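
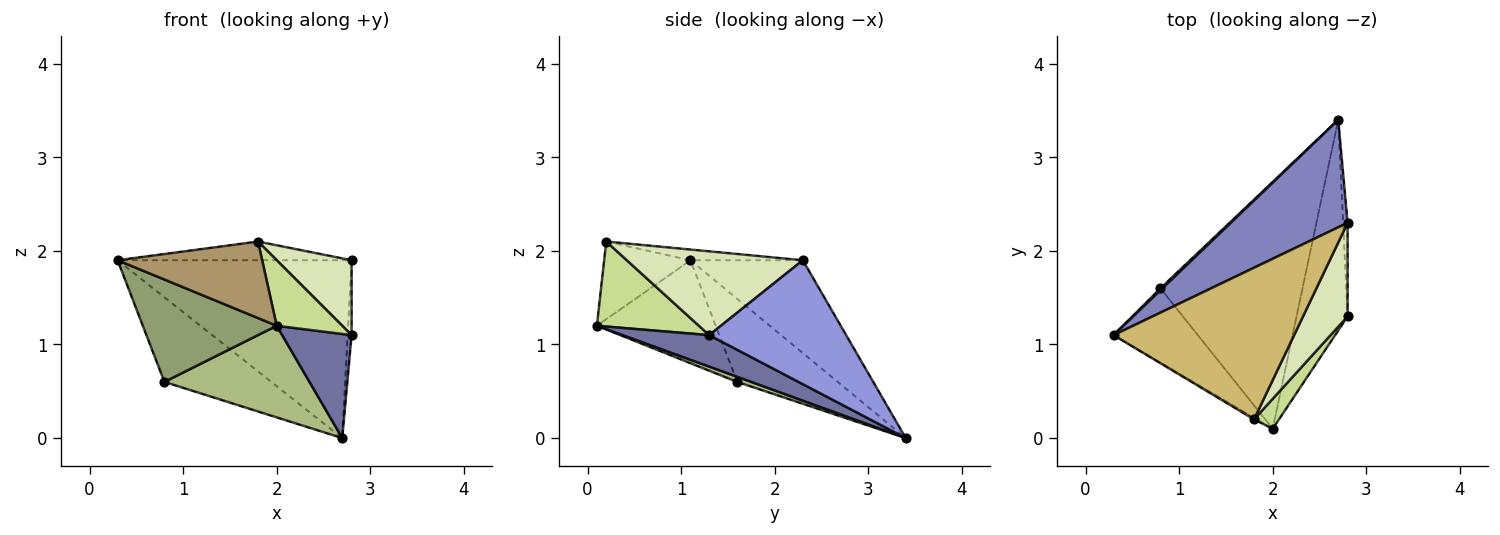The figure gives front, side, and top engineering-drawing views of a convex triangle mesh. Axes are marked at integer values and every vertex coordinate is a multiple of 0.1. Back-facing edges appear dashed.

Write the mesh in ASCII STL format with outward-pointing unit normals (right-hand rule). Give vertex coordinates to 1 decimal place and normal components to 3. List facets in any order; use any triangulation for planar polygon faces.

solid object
 facet normal 0.484 -0.388 -0.785
  outer loop
   vertex 2.0 0.1 1.2
   vertex 2.7 3.4 0.0
   vertex 2.8 1.3 1.1
  endloop
 endfacet
 facet normal -0.380 0.792 0.478
  outer loop
   vertex 2.8 2.3 1.9
   vertex 2.7 3.4 0.0
   vertex 0.3 1.1 1.9
  endloop
 endfacet
 facet normal 0.999 0.029 -0.036
  outer loop
   vertex 2.8 2.3 1.9
   vertex 2.8 1.3 1.1
   vertex 2.7 3.4 0.0
  endloop
 endfacet
 facet normal -0.685 0.728 0.017
  outer loop
   vertex 0.8 1.6 0.6
   vertex 0.3 1.1 1.9
   vertex 2.7 3.4 0.0
  endloop
 endfacet
 facet normal -0.583 -0.657 -0.477
  outer loop
   vertex 0.8 1.6 0.6
   vertex 2.0 0.1 1.2
   vertex 0.3 1.1 1.9
  endloop
 endfacet
 facet normal 0.034 -0.348 -0.937
  outer loop
   vertex 0.8 1.6 0.6
   vertex 2.7 3.4 0.0
   vertex 2.0 0.1 1.2
  endloop
 endfacet
 facet normal 0.817 -0.525 0.240
  outer loop
   vertex 1.8 0.2 2.1
   vertex 2.0 0.1 1.2
   vertex 2.8 1.3 1.1
  endloop
 endfacet
 facet normal 0.826 -0.352 0.440
  outer loop
   vertex 1.8 0.2 2.1
   vertex 2.8 1.3 1.1
   vertex 2.8 2.3 1.9
  endloop
 endfacet
 facet normal -0.513 -0.858 -0.019
  outer loop
   vertex 1.8 0.2 2.1
   vertex 0.3 1.1 1.9
   vertex 2.0 0.1 1.2
  endloop
 endfacet
 facet normal -0.059 0.122 0.991
  outer loop
   vertex 1.8 0.2 2.1
   vertex 2.8 2.3 1.9
   vertex 0.3 1.1 1.9
  endloop
 endfacet
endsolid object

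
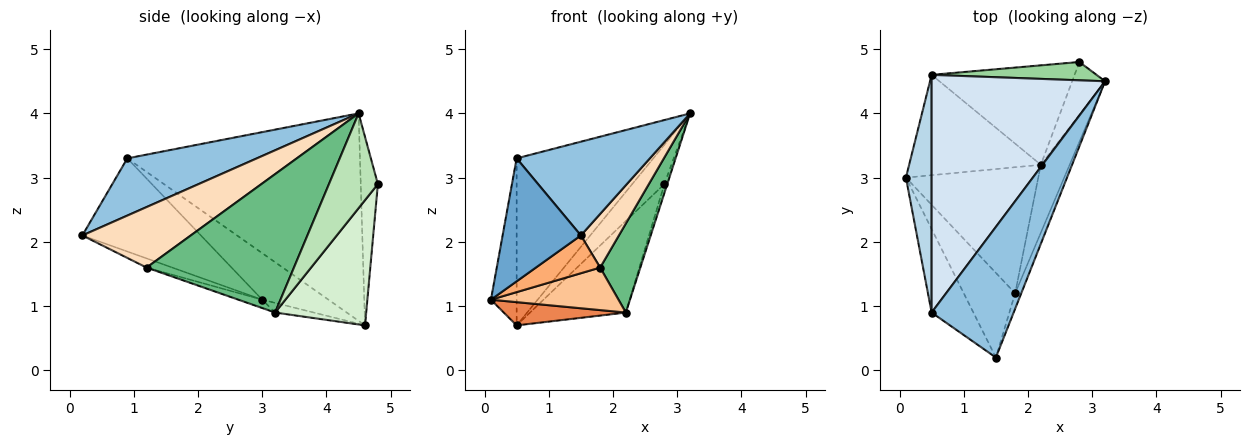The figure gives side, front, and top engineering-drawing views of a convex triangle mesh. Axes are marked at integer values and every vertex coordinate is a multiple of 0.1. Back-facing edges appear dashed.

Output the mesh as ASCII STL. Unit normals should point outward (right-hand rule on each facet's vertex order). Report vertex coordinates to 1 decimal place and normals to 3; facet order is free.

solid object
 facet normal -0.782 -0.516 -0.350
  outer loop
   vertex 0.5 0.9 3.3
   vertex 0.1 3.0 1.1
   vertex 1.5 0.2 2.1
  endloop
 endfacet
 facet normal 0.493 -0.507 0.707
  outer loop
   vertex 0.5 0.9 3.3
   vertex 1.5 0.2 2.1
   vertex 3.2 4.5 4.0
  endloop
 endfacet
 facet normal -0.829 0.322 0.458
  outer loop
   vertex 0.5 0.9 3.3
   vertex 0.5 4.6 0.7
   vertex 0.1 3.0 1.1
  endloop
 endfacet
 facet normal -0.699 0.411 0.585
  outer loop
   vertex 0.5 0.9 3.3
   vertex 3.2 4.5 4.0
   vertex 0.5 4.6 0.7
  endloop
 endfacet
 facet normal -0.071 -0.225 -0.972
  outer loop
   vertex 2.2 3.2 0.9
   vertex 0.1 3.0 1.1
   vertex 0.5 4.6 0.7
  endloop
 endfacet
 facet normal -0.161 -0.402 -0.901
  outer loop
   vertex 1.8 1.2 1.6
   vertex 1.5 0.2 2.1
   vertex 0.1 3.0 1.1
  endloop
 endfacet
 facet normal -0.060 -0.319 -0.946
  outer loop
   vertex 1.8 1.2 1.6
   vertex 0.1 3.0 1.1
   vertex 2.2 3.2 0.9
  endloop
 endfacet
 facet normal 0.939 -0.329 -0.095
  outer loop
   vertex 1.8 1.2 1.6
   vertex 3.2 4.5 4.0
   vertex 1.5 0.2 2.1
  endloop
 endfacet
 facet normal 0.946 -0.258 -0.197
  outer loop
   vertex 1.8 1.2 1.6
   vertex 2.2 3.2 0.9
   vertex 3.2 4.5 4.0
  endloop
 endfacet
 facet normal -0.435 0.816 0.381
  outer loop
   vertex 2.8 4.8 2.9
   vertex 0.5 4.6 0.7
   vertex 3.2 4.5 4.0
  endloop
 endfacet
 facet normal 0.943 0.056 -0.328
  outer loop
   vertex 2.8 4.8 2.9
   vertex 3.2 4.5 4.0
   vertex 2.2 3.2 0.9
  endloop
 endfacet
 facet normal 0.542 0.570 -0.618
  outer loop
   vertex 2.8 4.8 2.9
   vertex 2.2 3.2 0.9
   vertex 0.5 4.6 0.7
  endloop
 endfacet
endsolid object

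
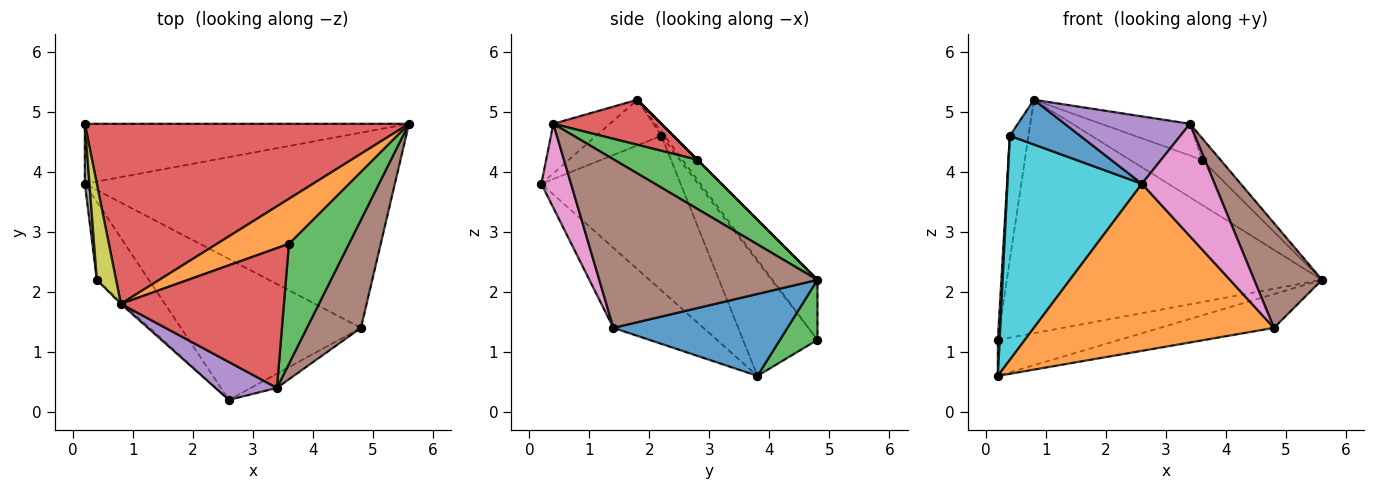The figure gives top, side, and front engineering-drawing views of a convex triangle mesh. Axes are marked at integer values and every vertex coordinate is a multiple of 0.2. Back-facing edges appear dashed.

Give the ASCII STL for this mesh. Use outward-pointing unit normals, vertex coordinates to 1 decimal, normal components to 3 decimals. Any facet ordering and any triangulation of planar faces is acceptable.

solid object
 facet normal 0.252 0.165 -0.954
  outer loop
   vertex 4.8 1.4 1.4
   vertex 0.2 3.8 0.6
   vertex 5.6 4.8 2.2
  endloop
 endfacet
 facet normal -0.276 -0.735 -0.620
  outer loop
   vertex 4.8 1.4 1.4
   vertex 2.6 0.2 3.8
   vertex 0.2 3.8 0.6
  endloop
 endfacet
 facet normal 0.157 0.508 -0.847
  outer loop
   vertex 0.2 4.8 1.2
   vertex 5.6 4.8 2.2
   vertex 0.2 3.8 0.6
  endloop
 endfacet
 facet normal -0.112 0.787 0.607
  outer loop
   vertex 0.2 4.8 1.2
   vertex 0.8 1.8 5.2
   vertex 5.6 4.8 2.2
  endloop
 endfacet
 facet normal -0.367 -0.811 0.456
  outer loop
   vertex 3.4 0.4 4.8
   vertex 0.8 1.8 5.2
   vertex 2.6 0.2 3.8
  endloop
 endfacet
 facet normal 0.913 -0.284 0.293
  outer loop
   vertex 3.4 0.4 4.8
   vertex 4.8 1.4 1.4
   vertex 5.6 4.8 2.2
  endloop
 endfacet
 facet normal 0.375 -0.920 -0.116
  outer loop
   vertex 3.4 0.4 4.8
   vertex 2.6 0.2 3.8
   vertex 4.8 1.4 1.4
  endloop
 endfacet
 facet normal -0.999 -0.024 0.040
  outer loop
   vertex 0.4 2.2 4.6
   vertex 0.2 4.8 1.2
   vertex 0.2 3.8 0.6
  endloop
 endfacet
 facet normal -0.127 0.784 0.607
  outer loop
   vertex 0.4 2.2 4.6
   vertex 0.8 1.8 5.2
   vertex 0.2 4.8 1.2
  endloop
 endfacet
 facet normal -0.699 -0.675 -0.235
  outer loop
   vertex 0.4 2.2 4.6
   vertex 0.2 3.8 0.6
   vertex 2.6 0.2 3.8
  endloop
 endfacet
 facet normal -0.679 -0.733 -0.036
  outer loop
   vertex 0.4 2.2 4.6
   vertex 2.6 0.2 3.8
   vertex 0.8 1.8 5.2
  endloop
 endfacet
 facet normal 0.000 0.707 0.707
  outer loop
   vertex 3.6 2.8 4.2
   vertex 5.6 4.8 2.2
   vertex 0.8 1.8 5.2
  endloop
 endfacet
 facet normal 0.627 0.139 0.766
  outer loop
   vertex 3.6 2.8 4.2
   vertex 3.4 0.4 4.8
   vertex 5.6 4.8 2.2
  endloop
 endfacet
 facet normal 0.260 0.214 0.942
  outer loop
   vertex 3.6 2.8 4.2
   vertex 0.8 1.8 5.2
   vertex 3.4 0.4 4.8
  endloop
 endfacet
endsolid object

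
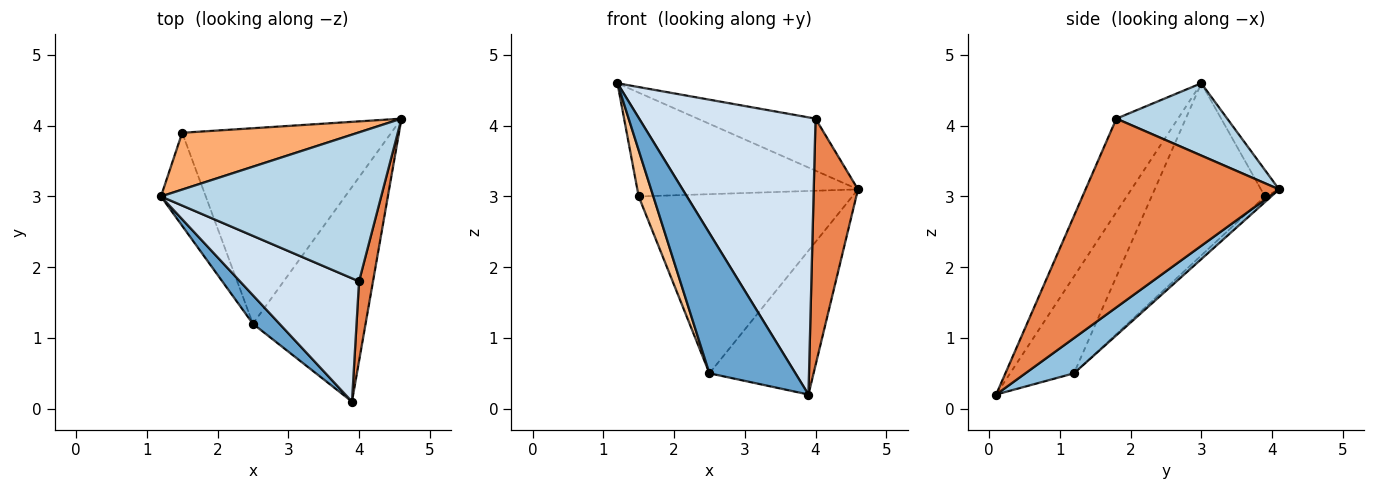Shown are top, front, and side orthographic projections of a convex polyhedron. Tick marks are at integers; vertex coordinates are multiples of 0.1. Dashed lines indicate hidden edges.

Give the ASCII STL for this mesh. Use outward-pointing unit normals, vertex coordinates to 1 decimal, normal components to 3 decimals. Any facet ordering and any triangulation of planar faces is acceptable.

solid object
 facet normal -0.588 -0.793 0.161
  outer loop
   vertex 2.5 1.2 0.5
   vertex 3.9 0.1 0.2
   vertex 1.2 3.0 4.6
  endloop
 endfacet
 facet normal 0.251 0.539 -0.804
  outer loop
   vertex 2.5 1.2 0.5
   vertex 4.6 4.1 3.1
   vertex 3.9 0.1 0.2
  endloop
 endfacet
 facet normal 0.296 0.315 0.902
  outer loop
   vertex 4.0 1.8 4.1
   vertex 4.6 4.1 3.1
   vertex 1.2 3.0 4.6
  endloop
 endfacet
 facet normal -0.304 -0.870 0.387
  outer loop
   vertex 4.0 1.8 4.1
   vertex 1.2 3.0 4.6
   vertex 3.9 0.1 0.2
  endloop
 endfacet
 facet normal 0.972 -0.222 0.072
  outer loop
   vertex 4.0 1.8 4.1
   vertex 3.9 0.1 0.2
   vertex 4.6 4.1 3.1
  endloop
 endfacet
 facet normal -0.072 0.875 0.479
  outer loop
   vertex 1.5 3.9 3.0
   vertex 1.2 3.0 4.6
   vertex 4.6 4.1 3.1
  endloop
 endfacet
 facet normal -0.960 -0.124 -0.250
  outer loop
   vertex 1.5 3.9 3.0
   vertex 2.5 1.2 0.5
   vertex 1.2 3.0 4.6
  endloop
 endfacet
 facet normal -0.020 0.675 -0.737
  outer loop
   vertex 1.5 3.9 3.0
   vertex 4.6 4.1 3.1
   vertex 2.5 1.2 0.5
  endloop
 endfacet
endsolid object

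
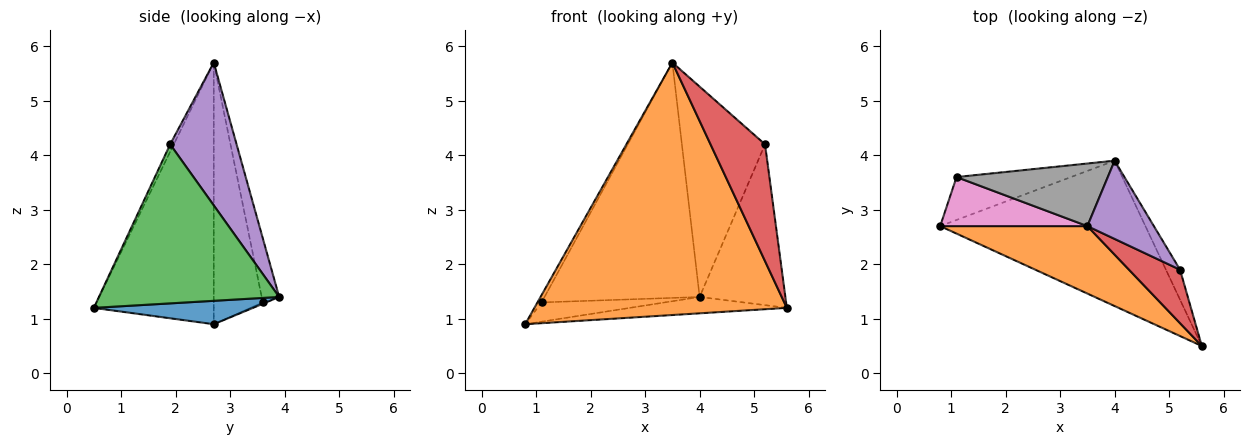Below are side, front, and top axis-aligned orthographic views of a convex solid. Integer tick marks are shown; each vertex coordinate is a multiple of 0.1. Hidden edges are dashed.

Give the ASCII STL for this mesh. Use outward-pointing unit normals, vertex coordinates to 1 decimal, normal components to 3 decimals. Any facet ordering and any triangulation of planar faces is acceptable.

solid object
 facet normal 0.113 0.111 -0.987
  outer loop
   vertex 4.0 3.9 1.4
   vertex 5.6 0.5 1.2
   vertex 0.8 2.7 0.9
  endloop
 endfacet
 facet normal -0.417 -0.878 0.235
  outer loop
   vertex 3.5 2.7 5.7
   vertex 0.8 2.7 0.9
   vertex 5.6 0.5 1.2
  endloop
 endfacet
 facet normal 0.900 0.428 -0.080
  outer loop
   vertex 5.2 1.9 4.2
   vertex 5.6 0.5 1.2
   vertex 4.0 3.9 1.4
  endloop
 endfacet
 facet normal -0.061 -0.908 0.415
  outer loop
   vertex 5.2 1.9 4.2
   vertex 3.5 2.7 5.7
   vertex 5.6 0.5 1.2
  endloop
 endfacet
 facet normal 0.599 0.750 0.279
  outer loop
   vertex 5.2 1.9 4.2
   vertex 4.0 3.9 1.4
   vertex 3.5 2.7 5.7
  endloop
 endfacet
 facet normal -0.011 0.409 -0.912
  outer loop
   vertex 1.1 3.6 1.3
   vertex 4.0 3.9 1.4
   vertex 0.8 2.7 0.9
  endloop
 endfacet
 facet normal -0.869 0.072 0.489
  outer loop
   vertex 1.1 3.6 1.3
   vertex 0.8 2.7 0.9
   vertex 3.5 2.7 5.7
  endloop
 endfacet
 facet normal -0.108 0.961 0.256
  outer loop
   vertex 1.1 3.6 1.3
   vertex 3.5 2.7 5.7
   vertex 4.0 3.9 1.4
  endloop
 endfacet
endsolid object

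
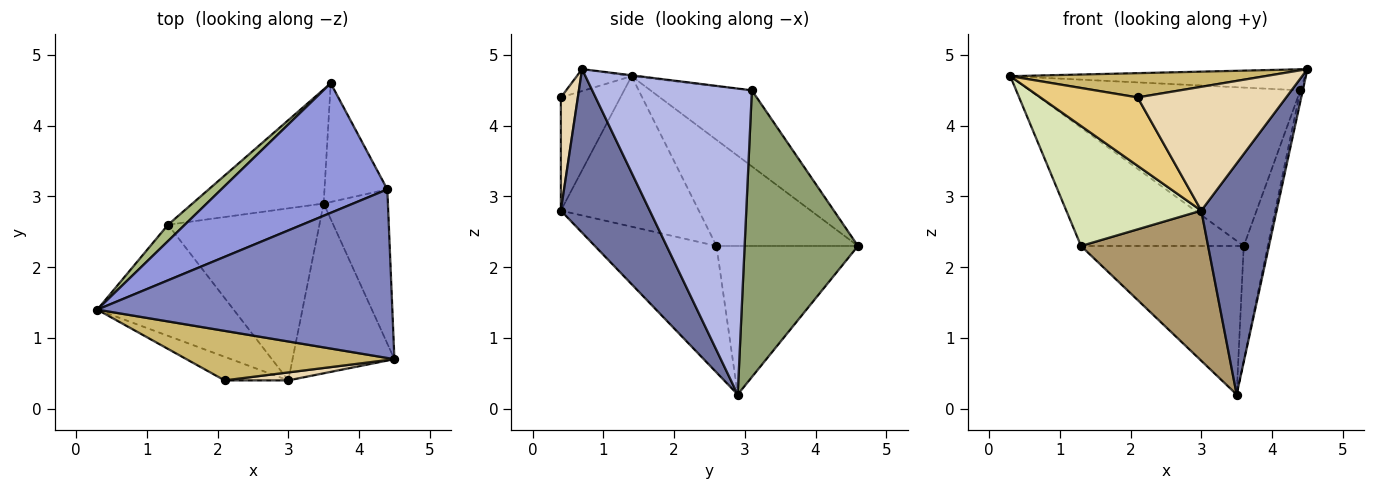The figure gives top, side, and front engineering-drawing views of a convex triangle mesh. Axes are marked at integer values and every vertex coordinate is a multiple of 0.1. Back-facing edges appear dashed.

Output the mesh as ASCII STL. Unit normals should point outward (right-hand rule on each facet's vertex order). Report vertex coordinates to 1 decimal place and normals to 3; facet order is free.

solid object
 facet normal 0.689 -0.584 -0.429
  outer loop
   vertex 3.0 0.4 2.8
   vertex 3.5 2.9 0.2
   vertex 4.5 0.7 4.8
  endloop
 endfacet
 facet normal -0.003 0.124 0.992
  outer loop
   vertex 4.4 3.1 4.5
   vertex 0.3 1.4 4.7
   vertex 4.5 0.7 4.8
  endloop
 endfacet
 facet normal -0.279 0.743 0.608
  outer loop
   vertex 4.4 3.1 4.5
   vertex 3.6 4.6 2.3
   vertex 0.3 1.4 4.7
  endloop
 endfacet
 facet normal 0.979 0.015 -0.206
  outer loop
   vertex 4.4 3.1 4.5
   vertex 4.5 0.7 4.8
   vertex 3.5 2.9 0.2
  endloop
 endfacet
 facet normal 0.957 0.203 -0.210
  outer loop
   vertex 4.4 3.1 4.5
   vertex 3.5 2.9 0.2
   vertex 3.6 4.6 2.3
  endloop
 endfacet
 facet normal -0.653 0.751 0.103
  outer loop
   vertex 1.3 2.6 2.3
   vertex 0.3 1.4 4.7
   vertex 3.6 4.6 2.3
  endloop
 endfacet
 facet normal -0.568 0.653 -0.501
  outer loop
   vertex 1.3 2.6 2.3
   vertex 3.6 4.6 2.3
   vertex 3.5 2.9 0.2
  endloop
 endfacet
 facet normal -0.600 -0.587 -0.544
  outer loop
   vertex 1.3 2.6 2.3
   vertex 3.0 0.4 2.8
   vertex 0.3 1.4 4.7
  endloop
 endfacet
 facet normal -0.533 -0.557 -0.638
  outer loop
   vertex 1.3 2.6 2.3
   vertex 3.5 2.9 0.2
   vertex 3.0 0.4 2.8
  endloop
 endfacet
 facet normal -0.094 -0.438 0.894
  outer loop
   vertex 2.1 0.4 4.4
   vertex 4.5 0.7 4.8
   vertex 0.3 1.4 4.7
  endloop
 endfacet
 facet normal -0.501 -0.818 -0.282
  outer loop
   vertex 2.1 0.4 4.4
   vertex 0.3 1.4 4.7
   vertex 3.0 0.4 2.8
  endloop
 endfacet
 facet normal 0.113 -0.992 0.064
  outer loop
   vertex 2.1 0.4 4.4
   vertex 3.0 0.4 2.8
   vertex 4.5 0.7 4.8
  endloop
 endfacet
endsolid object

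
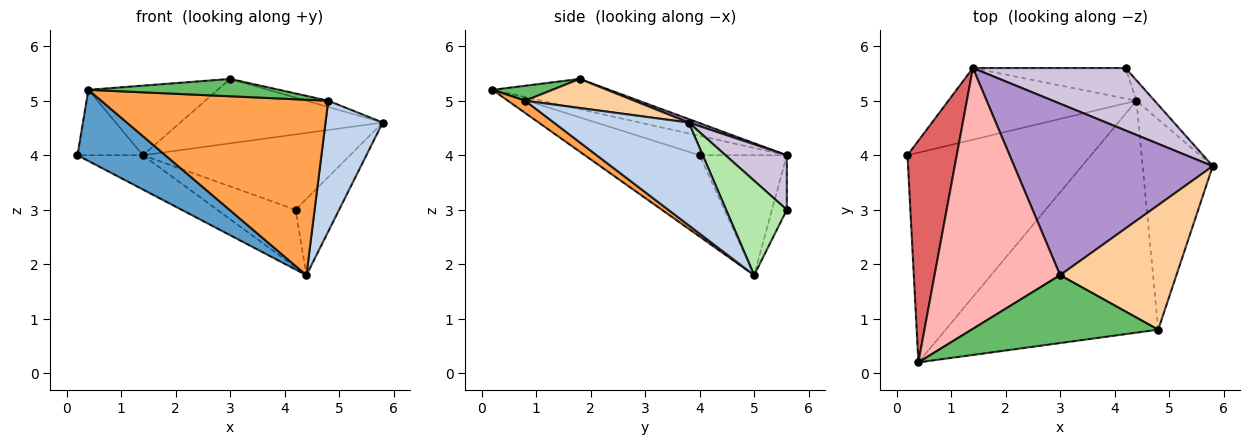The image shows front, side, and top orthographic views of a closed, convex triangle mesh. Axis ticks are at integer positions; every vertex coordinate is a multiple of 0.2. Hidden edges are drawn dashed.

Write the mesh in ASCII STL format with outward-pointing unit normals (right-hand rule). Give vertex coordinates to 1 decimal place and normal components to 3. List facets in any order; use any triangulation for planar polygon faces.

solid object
 facet normal -0.387 -0.296 -0.873
  outer loop
   vertex 4.4 5.0 1.8
   vertex 0.4 0.2 5.2
   vertex 0.2 4.0 4.0
  endloop
 endfacet
 facet normal 0.780 -0.331 -0.532
  outer loop
   vertex 4.8 0.8 5.0
   vertex 4.4 5.0 1.8
   vertex 5.8 3.8 4.6
  endloop
 endfacet
 facet normal 0.046 -0.603 -0.797
  outer loop
   vertex 4.8 0.8 5.0
   vertex 0.4 0.2 5.2
   vertex 4.4 5.0 1.8
  endloop
 endfacet
 facet normal 0.242 0.048 0.969
  outer loop
   vertex 3.0 1.8 5.4
   vertex 4.8 0.8 5.0
   vertex 5.8 3.8 4.6
  endloop
 endfacet
 facet normal 0.078 -0.247 0.966
  outer loop
   vertex 3.0 1.8 5.4
   vertex 0.4 0.2 5.2
   vertex 4.8 0.8 5.0
  endloop
 endfacet
 facet normal 0.803 0.576 -0.154
  outer loop
   vertex 4.2 5.6 3.0
   vertex 5.8 3.8 4.6
   vertex 4.4 5.0 1.8
  endloop
 endfacet
 facet normal -0.353 0.265 0.897
  outer loop
   vertex 1.4 5.6 4.0
   vertex 0.2 4.0 4.0
   vertex 0.4 0.2 5.2
  endloop
 endfacet
 facet normal -0.227 0.251 0.941
  outer loop
   vertex 1.4 5.6 4.0
   vertex 0.4 0.2 5.2
   vertex 3.0 1.8 5.4
  endloop
 endfacet
 facet normal 0.016 0.352 0.936
  outer loop
   vertex 1.4 5.6 4.0
   vertex 3.0 1.8 5.4
   vertex 5.8 3.8 4.6
  endloop
 endfacet
 facet normal 0.222 0.751 0.622
  outer loop
   vertex 1.4 5.6 4.0
   vertex 5.8 3.8 4.6
   vertex 4.2 5.6 3.0
  endloop
 endfacet
 facet normal -0.499 0.374 -0.782
  outer loop
   vertex 1.4 5.6 4.0
   vertex 4.4 5.0 1.8
   vertex 0.2 4.0 4.0
  endloop
 endfacet
 facet normal -0.165 0.871 -0.463
  outer loop
   vertex 1.4 5.6 4.0
   vertex 4.2 5.6 3.0
   vertex 4.4 5.0 1.8
  endloop
 endfacet
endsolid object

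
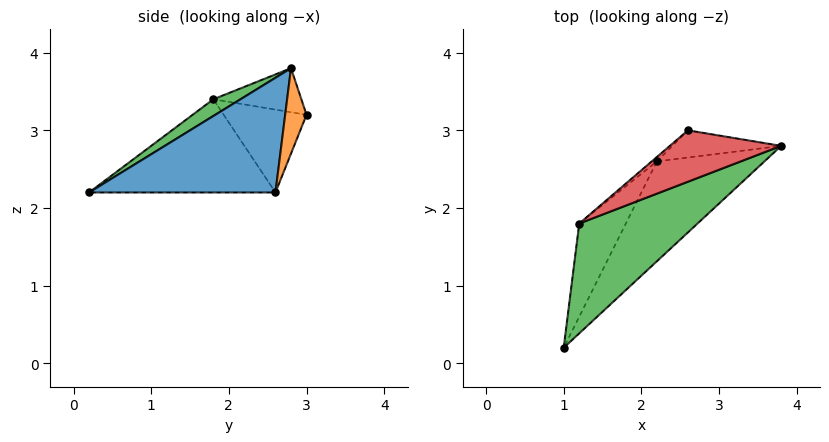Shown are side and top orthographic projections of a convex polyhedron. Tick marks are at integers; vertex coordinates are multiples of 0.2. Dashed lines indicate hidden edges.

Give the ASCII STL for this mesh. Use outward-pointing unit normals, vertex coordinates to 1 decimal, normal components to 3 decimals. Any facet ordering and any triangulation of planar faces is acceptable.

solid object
 facet normal 0.685 -0.343 -0.643
  outer loop
   vertex 2.2 2.6 2.2
   vertex 3.8 2.8 3.8
   vertex 1.0 0.2 2.2
  endloop
 endfacet
 facet normal 0.368 0.803 -0.468
  outer loop
   vertex 2.2 2.6 2.2
   vertex 2.6 3.0 3.2
   vertex 3.8 2.8 3.8
  endloop
 endfacet
 facet normal 0.111 -0.605 0.788
  outer loop
   vertex 1.2 1.8 3.4
   vertex 1.0 0.2 2.2
   vertex 3.8 2.8 3.8
  endloop
 endfacet
 facet normal -0.317 0.504 0.803
  outer loop
   vertex 1.2 1.8 3.4
   vertex 3.8 2.8 3.8
   vertex 2.6 3.0 3.2
  endloop
 endfacet
 facet normal -0.816 0.408 -0.408
  outer loop
   vertex 1.2 1.8 3.4
   vertex 2.2 2.6 2.2
   vertex 1.0 0.2 2.2
  endloop
 endfacet
 facet normal -0.654 0.756 -0.041
  outer loop
   vertex 1.2 1.8 3.4
   vertex 2.6 3.0 3.2
   vertex 2.2 2.6 2.2
  endloop
 endfacet
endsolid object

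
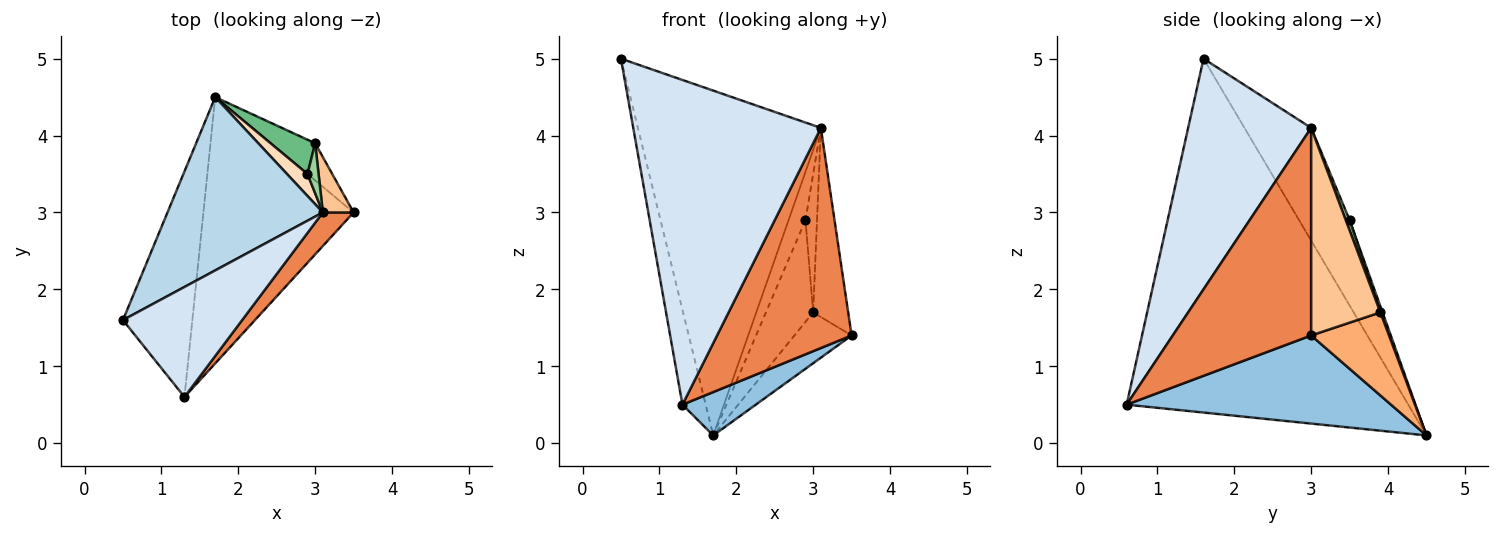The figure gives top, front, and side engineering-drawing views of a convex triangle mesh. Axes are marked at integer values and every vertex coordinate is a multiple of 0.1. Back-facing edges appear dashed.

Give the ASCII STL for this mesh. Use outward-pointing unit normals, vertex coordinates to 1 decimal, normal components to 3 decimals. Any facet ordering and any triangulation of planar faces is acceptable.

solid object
 facet normal -0.978 0.081 -0.192
  outer loop
   vertex 1.3 0.6 0.5
   vertex 0.5 1.6 5.0
   vertex 1.7 4.5 0.1
  endloop
 endfacet
 facet normal 0.501 -0.139 -0.854
  outer loop
   vertex 1.3 0.6 0.5
   vertex 1.7 4.5 0.1
   vertex 3.5 3.0 1.4
  endloop
 endfacet
 facet normal -0.310 0.850 0.427
  outer loop
   vertex 3.1 3.0 4.1
   vertex 1.7 4.5 0.1
   vertex 0.5 1.6 5.0
  endloop
 endfacet
 facet normal 0.528 -0.805 0.273
  outer loop
   vertex 3.1 3.0 4.1
   vertex 0.5 1.6 5.0
   vertex 1.3 0.6 0.5
  endloop
 endfacet
 facet normal 0.713 -0.693 0.106
  outer loop
   vertex 3.1 3.0 4.1
   vertex 1.3 0.6 0.5
   vertex 3.5 3.0 1.4
  endloop
 endfacet
 facet normal 0.740 0.543 -0.397
  outer loop
   vertex 3.0 3.9 1.7
   vertex 3.5 3.0 1.4
   vertex 1.7 4.5 0.1
  endloop
 endfacet
 facet normal 0.885 0.448 0.131
  outer loop
   vertex 3.0 3.9 1.7
   vertex 3.1 3.0 4.1
   vertex 3.5 3.0 1.4
  endloop
 endfacet
 facet normal -0.203 0.891 0.405
  outer loop
   vertex 2.9 3.5 2.9
   vertex 1.7 4.5 0.1
   vertex 3.1 3.0 4.1
  endloop
 endfacet
 facet normal 0.044 0.947 0.319
  outer loop
   vertex 2.9 3.5 2.9
   vertex 3.0 3.9 1.7
   vertex 1.7 4.5 0.1
  endloop
 endfacet
 facet normal 0.299 0.897 0.324
  outer loop
   vertex 2.9 3.5 2.9
   vertex 3.1 3.0 4.1
   vertex 3.0 3.9 1.7
  endloop
 endfacet
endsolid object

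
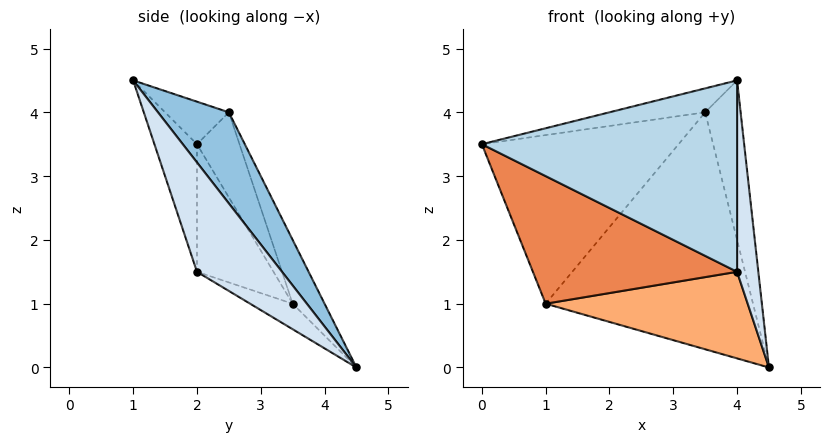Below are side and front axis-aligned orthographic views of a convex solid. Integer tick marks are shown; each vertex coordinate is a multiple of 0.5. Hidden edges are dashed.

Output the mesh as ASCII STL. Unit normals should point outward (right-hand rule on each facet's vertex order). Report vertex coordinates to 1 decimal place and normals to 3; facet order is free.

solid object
 facet normal -0.173 0.259 0.950
  outer loop
   vertex 3.5 2.5 4.0
   vertex 0.0 2.0 3.5
   vertex 4.0 1.0 4.5
  endloop
 endfacet
 facet normal 0.816 0.408 0.408
  outer loop
   vertex 3.5 2.5 4.0
   vertex 4.0 1.0 4.5
   vertex 4.5 4.5 0.0
  endloop
 endfacet
 facet normal -0.156 -0.937 -0.312
  outer loop
   vertex 4.0 2.0 1.5
   vertex 4.0 1.0 4.5
   vertex 0.0 2.0 3.5
  endloop
 endfacet
 facet normal 0.967 -0.242 -0.081
  outer loop
   vertex 4.0 2.0 1.5
   vertex 4.5 4.5 0.0
   vertex 4.0 1.0 4.5
  endloop
 endfacet
 facet normal -0.287 -0.766 -0.575
  outer loop
   vertex 1.0 3.5 1.0
   vertex 4.0 2.0 1.5
   vertex 0.0 2.0 3.5
  endloop
 endfacet
 facet normal -0.104 -0.496 -0.862
  outer loop
   vertex 1.0 3.5 1.0
   vertex 4.5 4.5 0.0
   vertex 4.0 2.0 1.5
  endloop
 endfacet
 facet normal -0.189 0.874 0.449
  outer loop
   vertex 1.0 3.5 1.0
   vertex 0.0 2.0 3.5
   vertex 3.5 2.5 4.0
  endloop
 endfacet
 facet normal -0.138 0.899 0.415
  outer loop
   vertex 1.0 3.5 1.0
   vertex 3.5 2.5 4.0
   vertex 4.5 4.5 0.0
  endloop
 endfacet
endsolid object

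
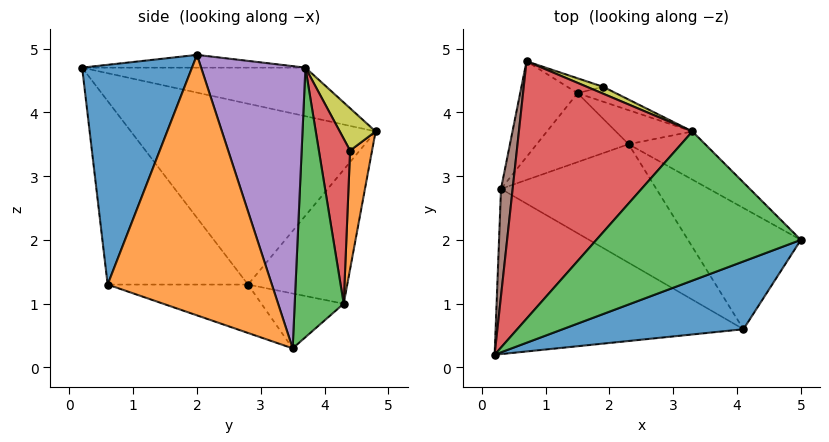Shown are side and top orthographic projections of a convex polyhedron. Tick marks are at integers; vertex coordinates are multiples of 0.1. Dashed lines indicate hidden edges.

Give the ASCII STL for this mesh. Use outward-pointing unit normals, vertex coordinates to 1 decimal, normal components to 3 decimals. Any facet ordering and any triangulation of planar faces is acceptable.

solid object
 facet normal 0.328 -0.905 0.270
  outer loop
   vertex 4.1 0.6 1.3
   vertex 5.0 2.0 4.9
   vertex 0.2 0.2 4.7
  endloop
 endfacet
 facet normal 0.842 0.397 -0.365
  outer loop
   vertex 4.1 0.6 1.3
   vertex 2.3 3.5 0.3
   vertex 5.0 2.0 4.9
  endloop
 endfacet
 facet normal -0.062 0.055 0.997
  outer loop
   vertex 3.3 3.7 4.7
   vertex 0.2 0.2 4.7
   vertex 5.0 2.0 4.9
  endloop
 endfacet
 facet normal -0.262 0.232 0.937
  outer loop
   vertex 3.3 3.7 4.7
   vertex 0.7 4.8 3.7
   vertex 0.2 0.2 4.7
  endloop
 endfacet
 facet normal 0.705 0.683 -0.191
  outer loop
   vertex 3.3 3.7 4.7
   vertex 5.0 2.0 4.9
   vertex 2.3 3.5 0.3
  endloop
 endfacet
 facet normal -0.991 0.122 0.064
  outer loop
   vertex 0.3 2.8 1.3
   vertex 0.2 0.2 4.7
   vertex 0.7 4.8 3.7
  endloop
 endfacet
 facet normal -0.415 -0.717 -0.560
  outer loop
   vertex 0.3 2.8 1.3
   vertex 4.1 0.6 1.3
   vertex 0.2 0.2 4.7
  endloop
 endfacet
 facet normal -0.265 -0.457 -0.849
  outer loop
   vertex 0.3 2.8 1.3
   vertex 2.3 3.5 0.3
   vertex 4.1 0.6 1.3
  endloop
 endfacet
 facet normal 0.343 0.930 0.132
  outer loop
   vertex 1.9 4.4 3.4
   vertex 0.7 4.8 3.7
   vertex 3.3 3.7 4.7
  endloop
 endfacet
 facet normal -0.768 0.549 -0.329
  outer loop
   vertex 1.5 4.3 1.0
   vertex 0.3 2.8 1.3
   vertex 0.7 4.8 3.7
  endloop
 endfacet
 facet normal -0.499 0.232 -0.835
  outer loop
   vertex 1.5 4.3 1.0
   vertex 2.3 3.5 0.3
   vertex 0.3 2.8 1.3
  endloop
 endfacet
 facet normal 0.295 0.951 -0.089
  outer loop
   vertex 1.5 4.3 1.0
   vertex 0.7 4.8 3.7
   vertex 1.9 4.4 3.4
  endloop
 endfacet
 facet normal 0.616 0.768 -0.175
  outer loop
   vertex 1.5 4.3 1.0
   vertex 3.3 3.7 4.7
   vertex 2.3 3.5 0.3
  endloop
 endfacet
 facet normal 0.533 0.837 -0.124
  outer loop
   vertex 1.5 4.3 1.0
   vertex 1.9 4.4 3.4
   vertex 3.3 3.7 4.7
  endloop
 endfacet
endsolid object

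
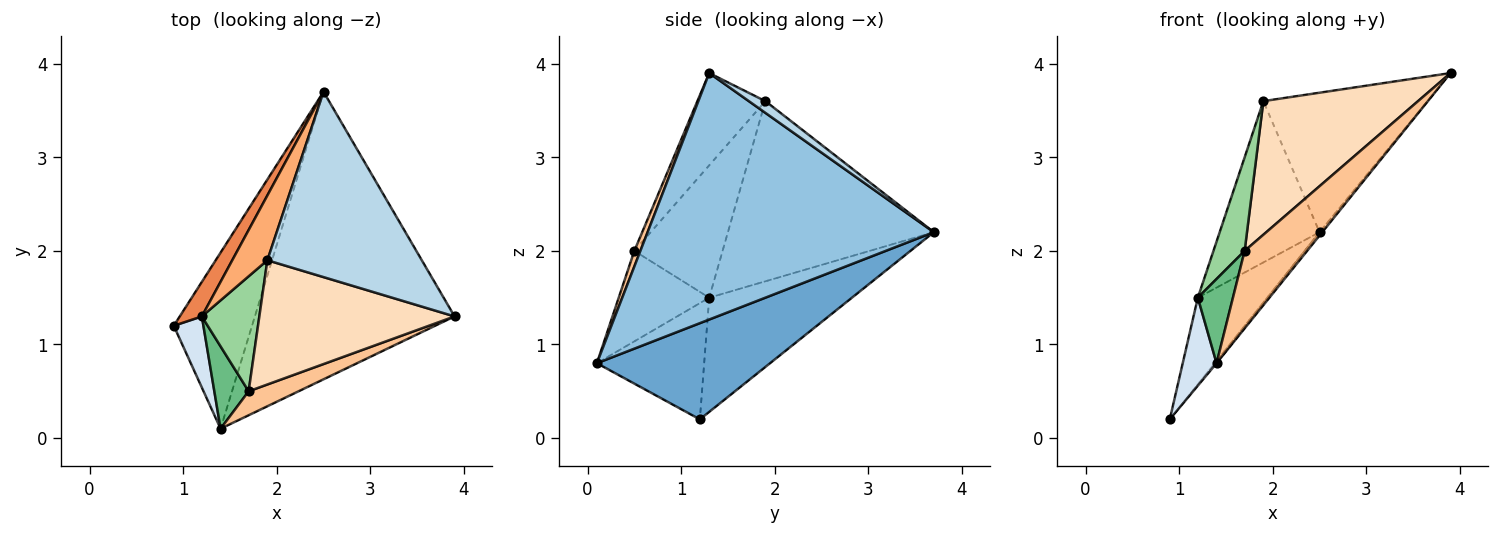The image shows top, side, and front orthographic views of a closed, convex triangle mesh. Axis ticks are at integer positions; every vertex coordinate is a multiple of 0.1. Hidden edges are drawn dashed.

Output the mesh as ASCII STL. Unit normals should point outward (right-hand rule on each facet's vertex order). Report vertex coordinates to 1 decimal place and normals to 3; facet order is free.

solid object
 facet normal 0.776 0.008 -0.631
  outer loop
   vertex 1.4 0.1 0.8
   vertex 0.9 1.2 0.2
   vertex 2.5 3.7 2.2
  endloop
 endfacet
 facet normal 0.777 0.007 -0.629
  outer loop
   vertex 1.4 0.1 0.8
   vertex 2.5 3.7 2.2
   vertex 3.9 1.3 3.9
  endloop
 endfacet
 facet normal 0.060 0.600 0.798
  outer loop
   vertex 1.9 1.9 3.6
   vertex 3.9 1.3 3.9
   vertex 2.5 3.7 2.2
  endloop
 endfacet
 facet normal -0.927 -0.292 0.236
  outer loop
   vertex 1.2 1.3 1.5
   vertex 0.9 1.2 0.2
   vertex 1.4 0.1 0.8
  endloop
 endfacet
 facet normal -0.886 0.430 0.171
  outer loop
   vertex 1.2 1.3 1.5
   vertex 2.5 3.7 2.2
   vertex 0.9 1.2 0.2
  endloop
 endfacet
 facet normal -0.886 0.430 0.173
  outer loop
   vertex 1.2 1.3 1.5
   vertex 1.9 1.9 3.6
   vertex 2.5 3.7 2.2
  endloop
 endfacet
 facet normal 0.092 -0.951 0.294
  outer loop
   vertex 1.7 0.5 2.0
   vertex 1.4 0.1 0.8
   vertex 3.9 1.3 3.9
  endloop
 endfacet
 facet normal -0.306 -0.697 0.648
  outer loop
   vertex 1.7 0.5 2.0
   vertex 3.9 1.3 3.9
   vertex 1.9 1.9 3.6
  endloop
 endfacet
 facet normal -0.879 -0.341 0.333
  outer loop
   vertex 1.7 0.5 2.0
   vertex 1.2 1.3 1.5
   vertex 1.4 0.1 0.8
  endloop
 endfacet
 facet normal -0.872 -0.308 0.379
  outer loop
   vertex 1.7 0.5 2.0
   vertex 1.9 1.9 3.6
   vertex 1.2 1.3 1.5
  endloop
 endfacet
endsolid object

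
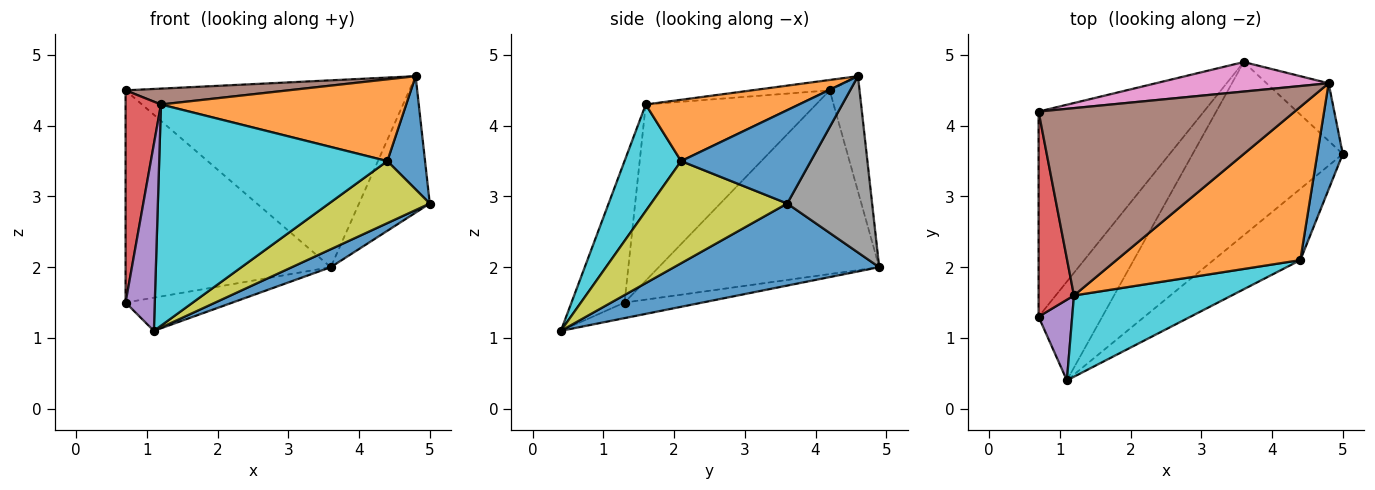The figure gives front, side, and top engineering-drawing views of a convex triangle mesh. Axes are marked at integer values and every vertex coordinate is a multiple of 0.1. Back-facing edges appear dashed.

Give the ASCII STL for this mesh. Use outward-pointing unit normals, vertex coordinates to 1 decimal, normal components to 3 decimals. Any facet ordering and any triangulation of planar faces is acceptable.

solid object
 facet normal 0.478 -0.091 -0.874
  outer loop
   vertex 3.6 4.9 2.0
   vertex 5.0 3.6 2.9
   vertex 1.1 0.4 1.1
  endloop
 endfacet
 facet normal -0.611 0.569 -0.550
  outer loop
   vertex 0.7 1.3 1.5
   vertex 0.7 4.2 4.5
   vertex 3.6 4.9 2.0
  endloop
 endfacet
 facet normal -0.226 0.310 -0.924
  outer loop
   vertex 0.7 1.3 1.5
   vertex 3.6 4.9 2.0
   vertex 1.1 0.4 1.1
  endloop
 endfacet
 facet normal -0.961 -0.200 0.193
  outer loop
   vertex 0.7 1.3 1.5
   vertex 1.2 1.6 4.3
   vertex 0.7 4.2 4.5
  endloop
 endfacet
 facet normal -0.858 -0.472 0.204
  outer loop
   vertex 0.7 1.3 1.5
   vertex 1.1 0.4 1.1
   vertex 1.2 1.6 4.3
  endloop
 endfacet
 facet normal -0.040 -0.084 0.996
  outer loop
   vertex 4.8 4.6 4.7
   vertex 0.7 4.2 4.5
   vertex 1.2 1.6 4.3
  endloop
 endfacet
 facet normal -0.103 0.982 0.155
  outer loop
   vertex 4.8 4.6 4.7
   vertex 3.6 4.9 2.0
   vertex 0.7 4.2 4.5
  endloop
 endfacet
 facet normal 0.742 0.618 -0.261
  outer loop
   vertex 4.8 4.6 4.7
   vertex 5.0 3.6 2.9
   vertex 3.6 4.9 2.0
  endloop
 endfacet
 facet normal 0.663 -0.491 -0.564
  outer loop
   vertex 4.4 2.1 3.5
   vertex 1.1 0.4 1.1
   vertex 5.0 3.6 2.9
  endloop
 endfacet
 facet normal 0.227 -0.914 0.336
  outer loop
   vertex 4.4 2.1 3.5
   vertex 1.2 1.6 4.3
   vertex 1.1 0.4 1.1
  endloop
 endfacet
 facet normal 0.929 -0.270 0.253
  outer loop
   vertex 4.4 2.1 3.5
   vertex 5.0 3.6 2.9
   vertex 4.8 4.6 4.7
  endloop
 endfacet
 facet normal 0.282 -0.451 0.846
  outer loop
   vertex 4.4 2.1 3.5
   vertex 4.8 4.6 4.7
   vertex 1.2 1.6 4.3
  endloop
 endfacet
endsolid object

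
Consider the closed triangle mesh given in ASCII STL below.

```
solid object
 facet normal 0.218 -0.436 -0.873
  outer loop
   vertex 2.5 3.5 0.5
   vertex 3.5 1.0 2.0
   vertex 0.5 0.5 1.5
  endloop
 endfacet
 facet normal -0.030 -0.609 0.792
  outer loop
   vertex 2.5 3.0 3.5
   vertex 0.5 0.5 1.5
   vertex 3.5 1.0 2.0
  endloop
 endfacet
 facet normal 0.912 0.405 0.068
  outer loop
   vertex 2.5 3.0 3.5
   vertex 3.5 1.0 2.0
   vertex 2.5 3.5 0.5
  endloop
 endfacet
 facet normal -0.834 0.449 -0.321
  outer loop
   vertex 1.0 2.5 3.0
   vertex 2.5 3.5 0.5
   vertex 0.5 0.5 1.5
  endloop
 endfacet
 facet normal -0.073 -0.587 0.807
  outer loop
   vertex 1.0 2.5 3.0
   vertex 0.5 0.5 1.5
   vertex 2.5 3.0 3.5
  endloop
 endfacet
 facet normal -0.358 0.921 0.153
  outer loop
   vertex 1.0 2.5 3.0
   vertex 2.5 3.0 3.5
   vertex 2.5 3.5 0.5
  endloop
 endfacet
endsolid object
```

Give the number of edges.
9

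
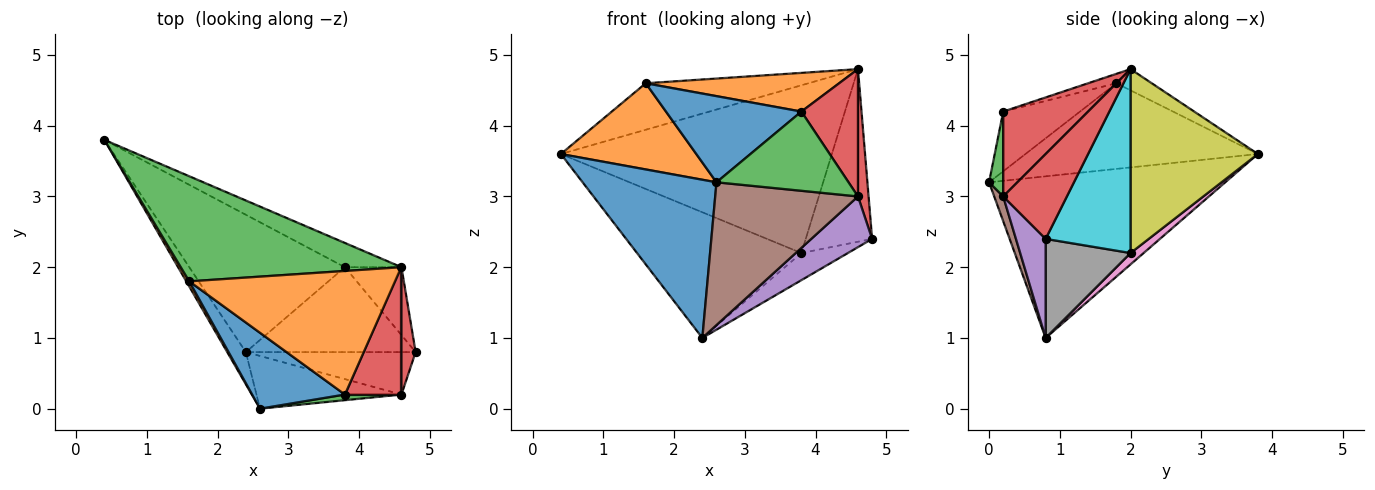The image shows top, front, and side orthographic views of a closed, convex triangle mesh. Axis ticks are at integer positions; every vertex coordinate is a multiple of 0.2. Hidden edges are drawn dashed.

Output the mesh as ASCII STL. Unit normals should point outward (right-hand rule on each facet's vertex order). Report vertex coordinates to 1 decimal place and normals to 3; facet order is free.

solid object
 facet normal -0.866 -0.491 -0.100
  outer loop
   vertex 2.4 0.8 1.0
   vertex 2.6 0.0 3.2
   vertex 0.4 3.8 3.6
  endloop
 endfacet
 facet normal -0.864 -0.503 0.030
  outer loop
   vertex 1.6 1.8 4.6
   vertex 0.4 3.8 3.6
   vertex 2.6 0.0 3.2
  endloop
 endfacet
 facet normal -0.088 0.403 0.911
  outer loop
   vertex 1.6 1.8 4.6
   vertex 4.6 2.0 4.8
   vertex 0.4 3.8 3.6
  endloop
 endfacet
 facet normal 0.973 -0.162 0.162
  outer loop
   vertex 4.6 0.2 3.0
   vertex 4.8 0.8 2.4
   vertex 4.6 2.0 4.8
  endloop
 endfacet
 facet normal 0.351 -0.718 -0.601
  outer loop
   vertex 4.6 0.2 3.0
   vertex 2.4 0.8 1.0
   vertex 4.8 0.8 2.4
  endloop
 endfacet
 facet normal 0.059 -0.936 -0.346
  outer loop
   vertex 4.6 0.2 3.0
   vertex 2.6 0.0 3.2
   vertex 2.4 0.8 1.0
  endloop
 endfacet
 facet normal 0.054 0.674 -0.737
  outer loop
   vertex 3.8 2.0 2.2
   vertex 2.4 0.8 1.0
   vertex 0.4 3.8 3.6
  endloop
 endfacet
 facet normal 0.486 0.266 -0.833
  outer loop
   vertex 3.8 2.0 2.2
   vertex 4.8 0.8 2.4
   vertex 2.4 0.8 1.0
  endloop
 endfacet
 facet normal 0.422 0.897 -0.130
  outer loop
   vertex 3.8 2.0 2.2
   vertex 0.4 3.8 3.6
   vertex 4.6 2.0 4.8
  endloop
 endfacet
 facet normal 0.766 0.599 -0.236
  outer loop
   vertex 3.8 2.0 2.2
   vertex 4.6 2.0 4.8
   vertex 4.8 0.8 2.4
  endloop
 endfacet
 facet normal -0.392 -0.691 0.608
  outer loop
   vertex 3.8 0.2 4.2
   vertex 1.6 1.8 4.6
   vertex 2.6 0.0 3.2
  endloop
 endfacet
 facet normal -0.044 -0.298 0.953
  outer loop
   vertex 3.8 0.2 4.2
   vertex 4.6 2.0 4.8
   vertex 1.6 1.8 4.6
  endloop
 endfacet
 facet normal 0.106 -0.992 0.071
  outer loop
   vertex 3.8 0.2 4.2
   vertex 2.6 0.0 3.2
   vertex 4.6 0.2 3.0
  endloop
 endfacet
 facet normal 0.728 -0.485 0.485
  outer loop
   vertex 3.8 0.2 4.2
   vertex 4.6 0.2 3.0
   vertex 4.6 2.0 4.8
  endloop
 endfacet
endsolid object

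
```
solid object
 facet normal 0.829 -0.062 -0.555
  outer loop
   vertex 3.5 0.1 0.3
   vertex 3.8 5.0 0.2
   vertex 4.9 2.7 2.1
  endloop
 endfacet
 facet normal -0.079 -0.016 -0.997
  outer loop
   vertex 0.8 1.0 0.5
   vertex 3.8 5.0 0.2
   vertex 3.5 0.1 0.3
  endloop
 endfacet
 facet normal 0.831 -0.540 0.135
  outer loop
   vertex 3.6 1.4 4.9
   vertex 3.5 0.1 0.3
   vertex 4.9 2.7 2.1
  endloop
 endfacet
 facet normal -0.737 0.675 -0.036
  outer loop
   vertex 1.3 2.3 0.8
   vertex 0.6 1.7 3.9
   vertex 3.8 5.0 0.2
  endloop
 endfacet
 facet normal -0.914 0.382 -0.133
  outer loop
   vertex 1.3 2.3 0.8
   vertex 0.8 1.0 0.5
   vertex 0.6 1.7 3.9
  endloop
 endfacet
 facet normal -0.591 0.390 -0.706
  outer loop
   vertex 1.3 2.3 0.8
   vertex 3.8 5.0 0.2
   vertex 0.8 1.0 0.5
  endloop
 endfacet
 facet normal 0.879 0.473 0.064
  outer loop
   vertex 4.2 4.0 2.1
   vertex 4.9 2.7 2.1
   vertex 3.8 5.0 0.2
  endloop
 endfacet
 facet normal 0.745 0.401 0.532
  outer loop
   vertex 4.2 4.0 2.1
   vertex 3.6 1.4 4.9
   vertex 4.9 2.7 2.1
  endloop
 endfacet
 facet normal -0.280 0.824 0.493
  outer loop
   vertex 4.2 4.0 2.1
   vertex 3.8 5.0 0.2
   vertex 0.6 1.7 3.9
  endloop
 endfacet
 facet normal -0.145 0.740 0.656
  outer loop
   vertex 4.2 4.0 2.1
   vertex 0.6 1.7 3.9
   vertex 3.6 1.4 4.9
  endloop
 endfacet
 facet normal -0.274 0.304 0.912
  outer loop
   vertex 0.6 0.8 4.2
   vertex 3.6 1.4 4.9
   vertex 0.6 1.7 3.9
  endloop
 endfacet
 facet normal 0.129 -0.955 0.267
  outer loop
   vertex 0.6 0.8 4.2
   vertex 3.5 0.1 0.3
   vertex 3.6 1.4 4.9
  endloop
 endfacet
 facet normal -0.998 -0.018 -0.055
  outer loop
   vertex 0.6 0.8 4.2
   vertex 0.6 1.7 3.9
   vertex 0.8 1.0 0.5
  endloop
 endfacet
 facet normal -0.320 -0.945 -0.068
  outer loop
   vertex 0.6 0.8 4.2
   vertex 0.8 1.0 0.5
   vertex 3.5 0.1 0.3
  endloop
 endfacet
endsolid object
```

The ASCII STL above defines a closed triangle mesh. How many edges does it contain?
21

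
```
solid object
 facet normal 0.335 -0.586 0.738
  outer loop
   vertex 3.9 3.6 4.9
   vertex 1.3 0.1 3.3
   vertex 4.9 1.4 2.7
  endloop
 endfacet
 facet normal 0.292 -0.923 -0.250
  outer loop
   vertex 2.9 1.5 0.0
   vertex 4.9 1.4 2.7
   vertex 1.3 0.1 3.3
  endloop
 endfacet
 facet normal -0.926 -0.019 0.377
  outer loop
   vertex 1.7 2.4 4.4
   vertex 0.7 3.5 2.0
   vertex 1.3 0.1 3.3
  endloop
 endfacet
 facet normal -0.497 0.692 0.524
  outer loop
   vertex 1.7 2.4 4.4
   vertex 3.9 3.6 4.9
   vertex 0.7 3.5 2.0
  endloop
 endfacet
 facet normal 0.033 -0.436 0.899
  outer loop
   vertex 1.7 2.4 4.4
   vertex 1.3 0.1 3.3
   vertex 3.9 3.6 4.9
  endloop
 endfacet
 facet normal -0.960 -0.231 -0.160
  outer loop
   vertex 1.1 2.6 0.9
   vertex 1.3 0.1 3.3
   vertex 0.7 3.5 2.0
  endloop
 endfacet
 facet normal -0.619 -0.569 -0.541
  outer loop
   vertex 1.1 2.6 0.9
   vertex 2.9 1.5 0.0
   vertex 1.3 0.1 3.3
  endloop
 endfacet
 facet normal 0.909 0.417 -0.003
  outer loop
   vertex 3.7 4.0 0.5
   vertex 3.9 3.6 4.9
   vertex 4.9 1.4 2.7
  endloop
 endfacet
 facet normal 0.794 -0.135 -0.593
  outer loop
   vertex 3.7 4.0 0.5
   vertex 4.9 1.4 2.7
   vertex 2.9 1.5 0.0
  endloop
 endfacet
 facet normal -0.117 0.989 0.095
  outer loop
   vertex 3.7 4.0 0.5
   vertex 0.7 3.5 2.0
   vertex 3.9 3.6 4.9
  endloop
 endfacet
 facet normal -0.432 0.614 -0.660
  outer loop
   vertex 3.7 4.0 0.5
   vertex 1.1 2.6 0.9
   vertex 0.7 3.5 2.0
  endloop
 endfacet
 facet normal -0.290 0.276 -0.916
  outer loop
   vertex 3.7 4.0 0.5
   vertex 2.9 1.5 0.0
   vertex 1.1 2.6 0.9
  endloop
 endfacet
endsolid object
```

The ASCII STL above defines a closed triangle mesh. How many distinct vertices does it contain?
8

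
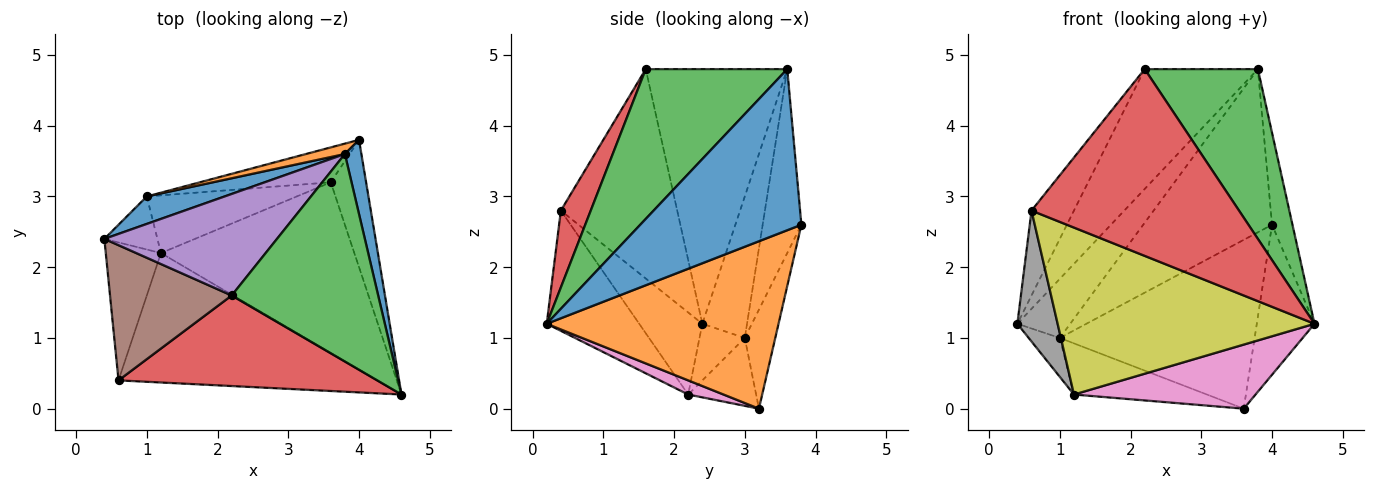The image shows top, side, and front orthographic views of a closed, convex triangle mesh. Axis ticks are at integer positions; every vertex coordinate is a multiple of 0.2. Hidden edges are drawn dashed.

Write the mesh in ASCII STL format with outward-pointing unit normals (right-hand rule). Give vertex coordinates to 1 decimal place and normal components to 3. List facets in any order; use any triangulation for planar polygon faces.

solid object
 facet normal 0.987 0.125 0.101
  outer loop
   vertex 3.8 3.6 4.8
   vertex 4.6 0.2 1.2
   vertex 4.0 3.8 2.6
  endloop
 endfacet
 facet normal 0.951 0.237 -0.201
  outer loop
   vertex 3.6 3.2 0.0
   vertex 4.0 3.8 2.6
   vertex 4.6 0.2 1.2
  endloop
 endfacet
 facet normal 0.621 -0.497 0.607
  outer loop
   vertex 2.2 1.6 4.8
   vertex 4.6 0.2 1.2
   vertex 3.8 3.6 4.8
  endloop
 endfacet
 facet normal 0.128 -0.892 0.433
  outer loop
   vertex 2.2 1.6 4.8
   vertex 0.6 0.4 2.8
   vertex 4.6 0.2 1.2
  endloop
 endfacet
 facet normal -0.690 0.552 0.468
  outer loop
   vertex 2.2 1.6 4.8
   vertex 3.8 3.6 4.8
   vertex 0.4 2.4 1.2
  endloop
 endfacet
 facet normal -0.825 0.301 0.479
  outer loop
   vertex 2.2 1.6 4.8
   vertex 0.4 2.4 1.2
   vertex 0.6 0.4 2.8
  endloop
 endfacet
 facet normal 0.068 -0.351 -0.934
  outer loop
   vertex 1.2 2.2 0.2
   vertex 3.6 3.2 0.0
   vertex 4.6 0.2 1.2
  endloop
 endfacet
 facet normal -0.733 -0.468 -0.493
  outer loop
   vertex 1.2 2.2 0.2
   vertex 0.6 0.4 2.8
   vertex 0.4 2.4 1.2
  endloop
 endfacet
 facet normal -0.274 -0.760 -0.589
  outer loop
   vertex 1.2 2.2 0.2
   vertex 4.6 0.2 1.2
   vertex 0.6 0.4 2.8
  endloop
 endfacet
 facet normal -0.151 0.968 -0.200
  outer loop
   vertex 1.0 3.0 1.0
   vertex 4.0 3.8 2.6
   vertex 3.6 3.2 0.0
  endloop
 endfacet
 facet normal -0.608 0.720 0.335
  outer loop
   vertex 1.0 3.0 1.0
   vertex 0.4 2.4 1.2
   vertex 3.8 3.6 4.8
  endloop
 endfacet
 facet normal -0.287 0.956 0.061
  outer loop
   vertex 1.0 3.0 1.0
   vertex 3.8 3.6 4.8
   vertex 4.0 3.8 2.6
  endloop
 endfacet
 facet normal -0.652 0.448 -0.611
  outer loop
   vertex 1.0 3.0 1.0
   vertex 1.2 2.2 0.2
   vertex 0.4 2.4 1.2
  endloop
 endfacet
 facet normal -0.321 0.628 -0.709
  outer loop
   vertex 1.0 3.0 1.0
   vertex 3.6 3.2 0.0
   vertex 1.2 2.2 0.2
  endloop
 endfacet
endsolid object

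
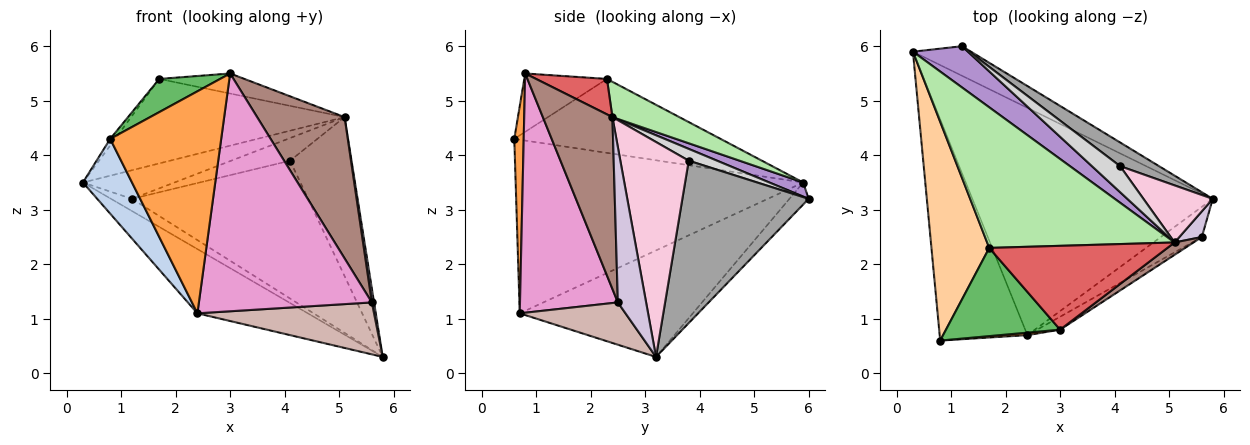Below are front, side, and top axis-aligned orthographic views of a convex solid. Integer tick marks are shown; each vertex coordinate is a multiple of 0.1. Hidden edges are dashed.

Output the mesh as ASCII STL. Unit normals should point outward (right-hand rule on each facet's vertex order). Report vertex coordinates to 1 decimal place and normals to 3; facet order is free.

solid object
 facet normal -0.392 0.250 -0.885
  outer loop
   vertex 2.4 0.7 1.1
   vertex 0.3 5.9 3.5
   vertex 5.8 3.2 0.3
  endloop
 endfacet
 facet normal -0.882 -0.151 -0.446
  outer loop
   vertex 2.4 0.7 1.1
   vertex 0.8 0.6 4.3
   vertex 0.3 5.9 3.5
  endloop
 endfacet
 facet normal 0.085 -0.996 0.011
  outer loop
   vertex 2.4 0.7 1.1
   vertex 3.0 0.8 5.5
   vertex 0.8 0.6 4.3
  endloop
 endfacet
 facet normal -0.788 0.019 0.616
  outer loop
   vertex 1.7 2.3 5.4
   vertex 0.3 5.9 3.5
   vertex 0.8 0.6 4.3
  endloop
 endfacet
 facet normal -0.432 -0.318 0.844
  outer loop
   vertex 1.7 2.3 5.4
   vertex 0.8 0.6 4.3
   vertex 3.0 0.8 5.5
  endloop
 endfacet
 facet normal 0.159 0.509 0.846
  outer loop
   vertex 1.7 2.3 5.4
   vertex 5.1 2.4 4.7
   vertex 0.3 5.9 3.5
  endloop
 endfacet
 facet normal 0.190 0.228 0.955
  outer loop
   vertex 1.7 2.3 5.4
   vertex 3.0 0.8 5.5
   vertex 5.1 2.4 4.7
  endloop
 endfacet
 facet normal -0.331 0.360 -0.872
  outer loop
   vertex 1.2 6.0 3.2
   vertex 5.8 3.2 0.3
   vertex 0.3 5.9 3.5
  endloop
 endfacet
 facet normal 0.206 0.558 0.804
  outer loop
   vertex 1.2 6.0 3.2
   vertex 0.3 5.9 3.5
   vertex 5.1 2.4 4.7
  endloop
 endfacet
 facet normal 0.987 -0.078 0.143
  outer loop
   vertex 5.6 2.5 1.3
   vertex 5.8 3.2 0.3
   vertex 5.1 2.4 4.7
  endloop
 endfacet
 facet normal 0.621 -0.781 0.068
  outer loop
   vertex 5.6 2.5 1.3
   vertex 5.1 2.4 4.7
   vertex 3.0 0.8 5.5
  endloop
 endfacet
 facet normal 0.460 -0.768 -0.446
  outer loop
   vertex 5.6 2.5 1.3
   vertex 2.4 0.7 1.1
   vertex 5.8 3.2 0.3
  endloop
 endfacet
 facet normal 0.492 -0.869 -0.047
  outer loop
   vertex 5.6 2.5 1.3
   vertex 3.0 0.8 5.5
   vertex 2.4 0.7 1.1
  endloop
 endfacet
 facet normal 0.723 0.650 0.233
  outer loop
   vertex 4.1 3.8 3.9
   vertex 5.1 2.4 4.7
   vertex 5.8 3.2 0.3
  endloop
 endfacet
 facet normal 0.577 0.805 0.138
  outer loop
   vertex 4.1 3.8 3.9
   vertex 5.8 3.2 0.3
   vertex 1.2 6.0 3.2
  endloop
 endfacet
 facet normal 0.302 0.626 0.719
  outer loop
   vertex 4.1 3.8 3.9
   vertex 1.2 6.0 3.2
   vertex 5.1 2.4 4.7
  endloop
 endfacet
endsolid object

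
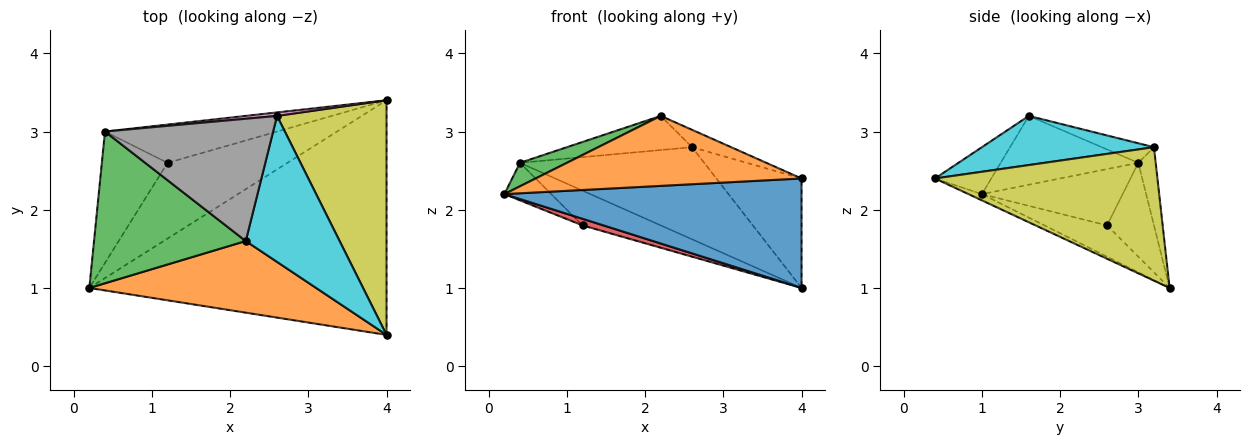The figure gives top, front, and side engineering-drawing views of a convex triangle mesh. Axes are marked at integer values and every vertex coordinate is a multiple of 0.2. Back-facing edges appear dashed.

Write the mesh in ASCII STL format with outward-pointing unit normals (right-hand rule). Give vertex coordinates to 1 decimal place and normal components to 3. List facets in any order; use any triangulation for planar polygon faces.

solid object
 facet normal -0.019 -0.423 -0.906
  outer loop
   vertex 4.0 0.4 2.4
   vertex 0.2 1.0 2.2
   vertex 4.0 3.4 1.0
  endloop
 endfacet
 facet normal -0.146 -0.691 0.708
  outer loop
   vertex 2.2 1.6 3.2
   vertex 0.2 1.0 2.2
   vertex 4.0 0.4 2.4
  endloop
 endfacet
 facet normal -0.409 -0.139 0.902
  outer loop
   vertex 0.4 3.0 2.6
   vertex 0.2 1.0 2.2
   vertex 2.2 1.6 3.2
  endloop
 endfacet
 facet normal -0.252 -0.084 -0.964
  outer loop
   vertex 1.2 2.6 1.8
   vertex 4.0 3.4 1.0
   vertex 0.2 1.0 2.2
  endloop
 endfacet
 facet normal -0.636 0.212 -0.742
  outer loop
   vertex 1.2 2.6 1.8
   vertex 0.2 1.0 2.2
   vertex 0.4 3.0 2.6
  endloop
 endfacet
 facet normal -0.374 0.624 -0.686
  outer loop
   vertex 1.2 2.6 1.8
   vertex 0.4 3.0 2.6
   vertex 4.0 3.4 1.0
  endloop
 endfacet
 facet normal -0.094 0.995 0.038
  outer loop
   vertex 2.6 3.2 2.8
   vertex 4.0 3.4 1.0
   vertex 0.4 3.0 2.6
  endloop
 endfacet
 facet normal -0.111 0.267 0.957
  outer loop
   vertex 2.6 3.2 2.8
   vertex 0.4 3.0 2.6
   vertex 2.2 1.6 3.2
  endloop
 endfacet
 facet normal 0.741 0.284 0.608
  outer loop
   vertex 2.6 3.2 2.8
   vertex 4.0 0.4 2.4
   vertex 4.0 3.4 1.0
  endloop
 endfacet
 facet normal 0.461 0.105 0.881
  outer loop
   vertex 2.6 3.2 2.8
   vertex 2.2 1.6 3.2
   vertex 4.0 0.4 2.4
  endloop
 endfacet
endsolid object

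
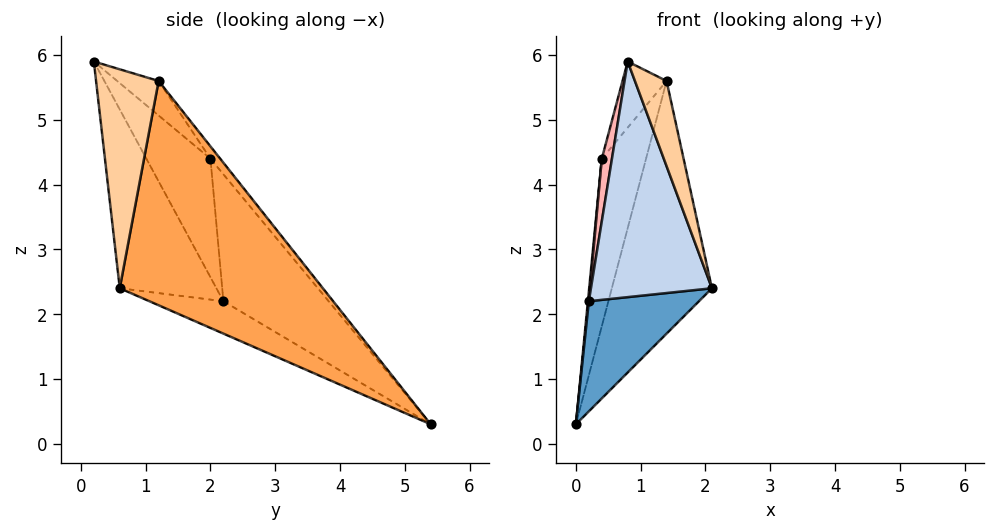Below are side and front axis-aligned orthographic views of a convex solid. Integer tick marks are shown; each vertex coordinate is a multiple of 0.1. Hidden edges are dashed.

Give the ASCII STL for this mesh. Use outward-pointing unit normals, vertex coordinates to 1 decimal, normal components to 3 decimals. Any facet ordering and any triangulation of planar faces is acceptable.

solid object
 facet normal -0.334 -0.497 -0.801
  outer loop
   vertex 0.2 2.2 2.2
   vertex 0.0 5.4 0.3
   vertex 2.1 0.6 2.4
  endloop
 endfacet
 facet normal -0.594 -0.744 -0.306
  outer loop
   vertex 0.2 2.2 2.2
   vertex 2.1 0.6 2.4
   vertex 0.8 0.2 5.9
  endloop
 endfacet
 facet normal 0.891 0.439 0.113
  outer loop
   vertex 1.4 1.2 5.6
   vertex 2.1 0.6 2.4
   vertex 0.0 5.4 0.3
  endloop
 endfacet
 facet normal 0.859 -0.435 0.269
  outer loop
   vertex 1.4 1.2 5.6
   vertex 0.8 0.2 5.9
   vertex 2.1 0.6 2.4
  endloop
 endfacet
 facet normal -0.166 0.751 0.639
  outer loop
   vertex 0.4 2.0 4.4
   vertex 1.4 1.2 5.6
   vertex 0.0 5.4 0.3
  endloop
 endfacet
 facet normal -0.471 0.501 0.726
  outer loop
   vertex 0.4 2.0 4.4
   vertex 0.8 0.2 5.9
   vertex 1.4 1.2 5.6
  endloop
 endfacet
 facet normal -0.996 -0.009 0.090
  outer loop
   vertex 0.4 2.0 4.4
   vertex 0.0 5.4 0.3
   vertex 0.2 2.2 2.2
  endloop
 endfacet
 facet normal -0.985 -0.156 0.075
  outer loop
   vertex 0.4 2.0 4.4
   vertex 0.2 2.2 2.2
   vertex 0.8 0.2 5.9
  endloop
 endfacet
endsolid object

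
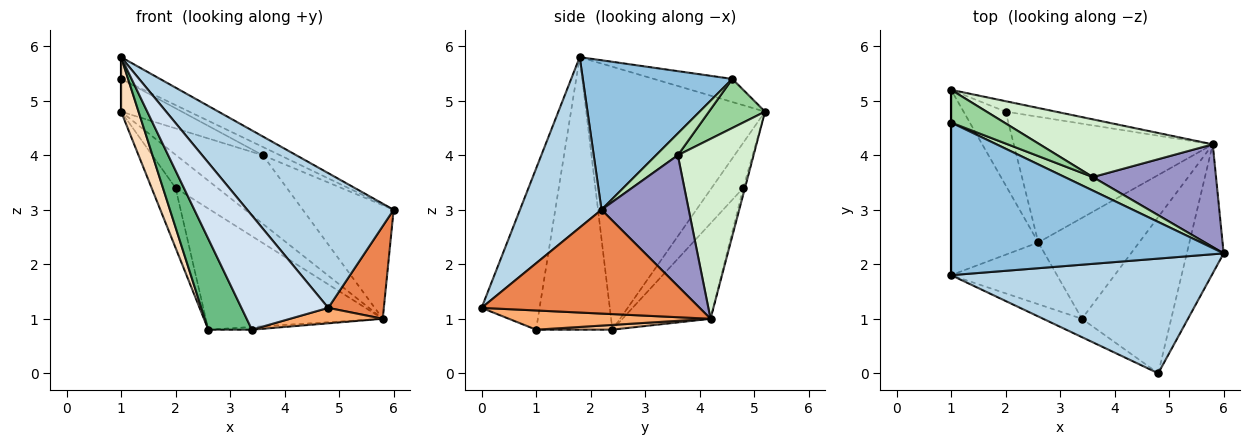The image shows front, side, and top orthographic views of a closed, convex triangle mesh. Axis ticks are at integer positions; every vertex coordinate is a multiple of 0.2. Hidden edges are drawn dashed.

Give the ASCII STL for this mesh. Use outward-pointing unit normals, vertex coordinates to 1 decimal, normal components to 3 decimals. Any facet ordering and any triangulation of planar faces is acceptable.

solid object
 facet normal -1.000 0.000 0.000
  outer loop
   vertex 1.0 4.6 5.4
   vertex 1.0 5.2 4.8
   vertex 1.0 1.8 5.8
  endloop
 endfacet
 facet normal 0.477 0.124 0.870
  outer loop
   vertex 1.0 4.6 5.4
   vertex 1.0 1.8 5.8
   vertex 6.0 2.2 3.0
  endloop
 endfacet
 facet normal 0.390 -0.701 0.597
  outer loop
   vertex 4.8 0.0 1.2
   vertex 6.0 2.2 3.0
   vertex 1.0 1.8 5.8
  endloop
 endfacet
 facet normal -0.551 -0.824 -0.133
  outer loop
   vertex 4.8 0.0 1.2
   vertex 1.0 1.8 5.8
   vertex 3.4 1.0 0.8
  endloop
 endfacet
 facet normal 0.916 -0.234 -0.325
  outer loop
   vertex 4.8 0.0 1.2
   vertex 5.8 4.2 1.0
   vertex 6.0 2.2 3.0
  endloop
 endfacet
 facet normal 0.209 -0.096 -0.973
  outer loop
   vertex 4.8 0.0 1.2
   vertex 3.4 1.0 0.8
   vertex 5.8 4.2 1.0
  endloop
 endfacet
 facet normal 0.047 0.027 -0.999
  outer loop
   vertex 2.6 2.4 0.8
   vertex 5.8 4.2 1.0
   vertex 3.4 1.0 0.8
  endloop
 endfacet
 facet normal -0.945 -0.092 -0.313
  outer loop
   vertex 2.6 2.4 0.8
   vertex 1.0 1.8 5.8
   vertex 1.0 5.2 4.8
  endloop
 endfacet
 facet normal -0.823 -0.470 -0.320
  outer loop
   vertex 2.6 2.4 0.8
   vertex 3.4 1.0 0.8
   vertex 1.0 1.8 5.8
  endloop
 endfacet
 facet normal 0.547 0.592 0.592
  outer loop
   vertex 3.6 3.6 4.0
   vertex 1.0 5.2 4.8
   vertex 1.0 4.6 5.4
  endloop
 endfacet
 facet normal 0.551 0.436 0.712
  outer loop
   vertex 3.6 3.6 4.0
   vertex 1.0 4.6 5.4
   vertex 6.0 2.2 3.0
  endloop
 endfacet
 facet normal 0.556 0.636 0.535
  outer loop
   vertex 3.6 3.6 4.0
   vertex 5.8 4.2 1.0
   vertex 1.0 5.2 4.8
  endloop
 endfacet
 facet normal 0.580 0.604 0.546
  outer loop
   vertex 3.6 3.6 4.0
   vertex 6.0 2.2 3.0
   vertex 5.8 4.2 1.0
  endloop
 endfacet
 facet normal -0.039 0.953 -0.300
  outer loop
   vertex 2.0 4.8 3.4
   vertex 1.0 5.2 4.8
   vertex 5.8 4.2 1.0
  endloop
 endfacet
 facet normal -0.640 0.485 -0.596
  outer loop
   vertex 2.0 4.8 3.4
   vertex 2.6 2.4 0.8
   vertex 1.0 5.2 4.8
  endloop
 endfacet
 facet normal -0.326 0.656 -0.681
  outer loop
   vertex 2.0 4.8 3.4
   vertex 5.8 4.2 1.0
   vertex 2.6 2.4 0.8
  endloop
 endfacet
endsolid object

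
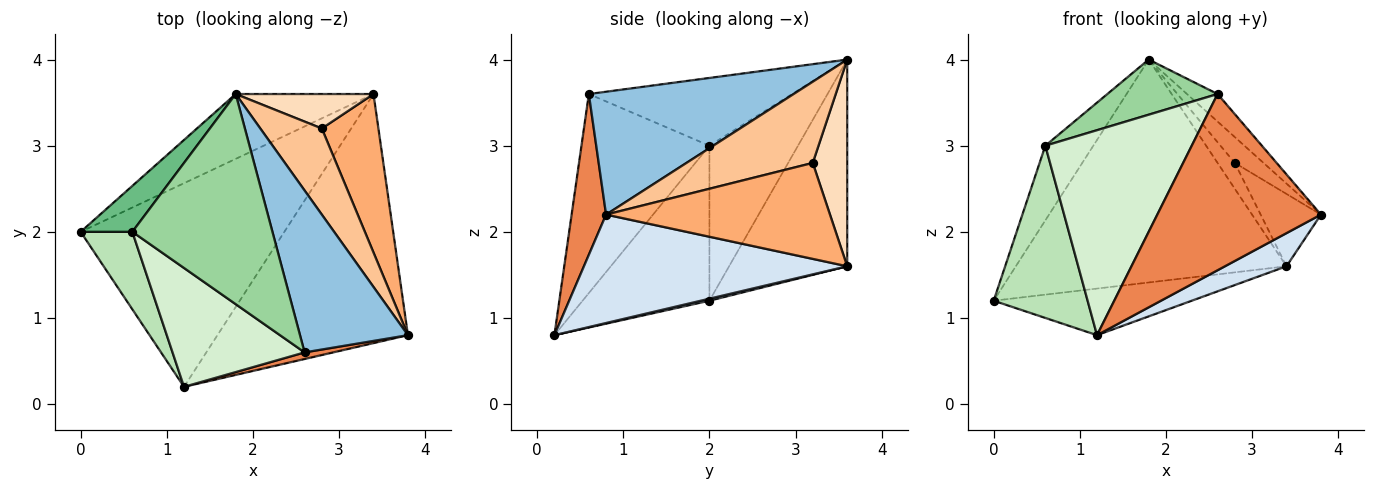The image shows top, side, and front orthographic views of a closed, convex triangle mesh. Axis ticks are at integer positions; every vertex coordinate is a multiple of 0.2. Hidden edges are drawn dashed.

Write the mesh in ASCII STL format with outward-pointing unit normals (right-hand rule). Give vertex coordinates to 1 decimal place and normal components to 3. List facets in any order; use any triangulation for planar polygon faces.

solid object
 facet normal -0.386 0.886 -0.258
  outer loop
   vertex 1.8 3.6 4.0
   vertex 3.4 3.6 1.6
   vertex 0.0 2.0 1.2
  endloop
 endfacet
 facet normal 0.747 0.112 0.656
  outer loop
   vertex 2.6 0.6 3.6
   vertex 3.8 0.8 2.2
   vertex 1.8 3.6 4.0
  endloop
 endfacet
 facet normal 0.010 0.223 -0.975
  outer loop
   vertex 1.2 0.2 0.8
   vertex 0.0 2.0 1.2
   vertex 3.4 3.6 1.6
  endloop
 endfacet
 facet normal 0.491 -0.115 -0.863
  outer loop
   vertex 1.2 0.2 0.8
   vertex 3.4 3.6 1.6
   vertex 3.8 0.8 2.2
  endloop
 endfacet
 facet normal 0.206 -0.978 0.037
  outer loop
   vertex 1.2 0.2 0.8
   vertex 3.8 0.8 2.2
   vertex 2.6 0.6 3.6
  endloop
 endfacet
 facet normal 0.839 0.226 0.495
  outer loop
   vertex 2.8 3.2 2.8
   vertex 3.8 0.8 2.2
   vertex 3.4 3.6 1.6
  endloop
 endfacet
 facet normal 0.784 0.178 0.594
  outer loop
   vertex 2.8 3.2 2.8
   vertex 1.8 3.6 4.0
   vertex 3.8 0.8 2.2
  endloop
 endfacet
 facet normal 0.768 0.384 0.512
  outer loop
   vertex 2.8 3.2 2.8
   vertex 3.4 3.6 1.6
   vertex 1.8 3.6 4.0
  endloop
 endfacet
 facet normal -0.844 0.457 0.281
  outer loop
   vertex 0.6 2.0 3.0
   vertex 1.8 3.6 4.0
   vertex 0.0 2.0 1.2
  endloop
 endfacet
 facet normal -0.424 -0.230 0.876
  outer loop
   vertex 0.6 2.0 3.0
   vertex 2.6 0.6 3.6
   vertex 1.8 3.6 4.0
  endloop
 endfacet
 facet normal -0.776 -0.575 0.259
  outer loop
   vertex 0.6 2.0 3.0
   vertex 0.0 2.0 1.2
   vertex 1.2 0.2 0.8
  endloop
 endfacet
 facet normal -0.603 -0.690 0.400
  outer loop
   vertex 0.6 2.0 3.0
   vertex 1.2 0.2 0.8
   vertex 2.6 0.6 3.6
  endloop
 endfacet
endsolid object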